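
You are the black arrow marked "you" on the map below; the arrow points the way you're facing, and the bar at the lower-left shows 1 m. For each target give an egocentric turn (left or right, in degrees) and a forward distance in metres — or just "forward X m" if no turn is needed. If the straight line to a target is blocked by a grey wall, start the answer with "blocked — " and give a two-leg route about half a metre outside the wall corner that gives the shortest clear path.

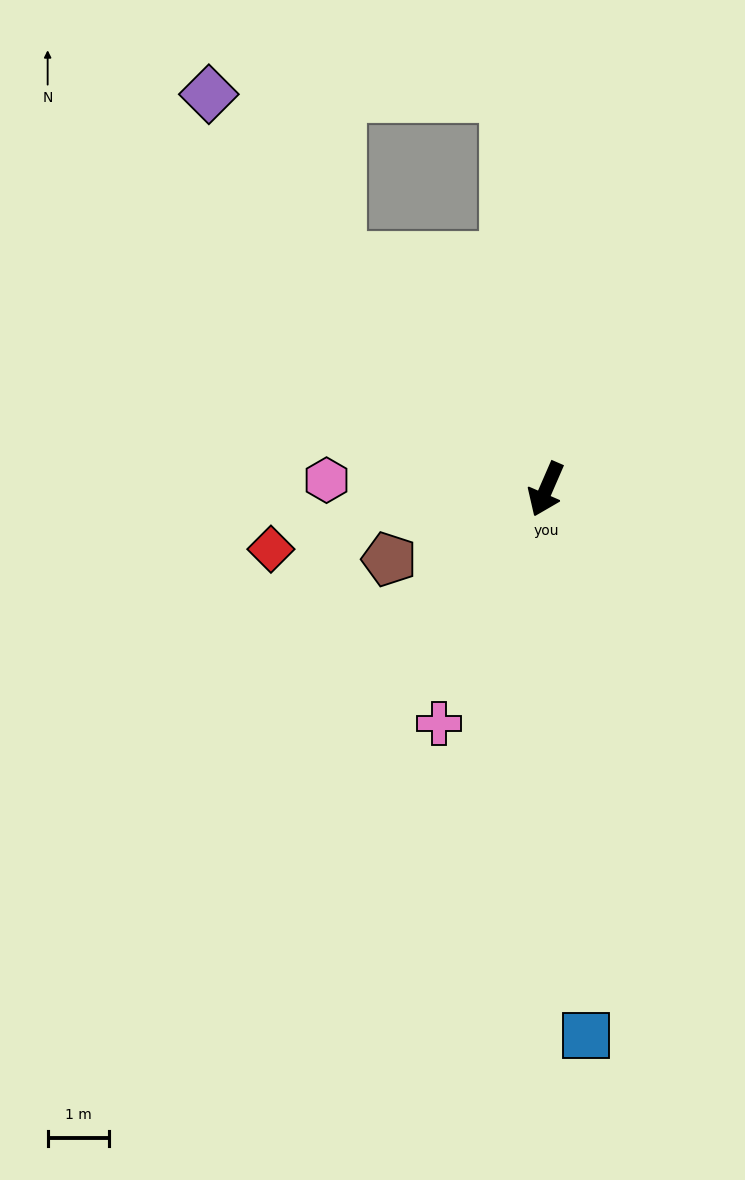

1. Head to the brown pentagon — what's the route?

turn right 42°, forward 2.8 m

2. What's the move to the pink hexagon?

turn right 69°, forward 3.6 m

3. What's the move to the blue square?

turn left 28°, forward 9.0 m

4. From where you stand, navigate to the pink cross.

forward 4.2 m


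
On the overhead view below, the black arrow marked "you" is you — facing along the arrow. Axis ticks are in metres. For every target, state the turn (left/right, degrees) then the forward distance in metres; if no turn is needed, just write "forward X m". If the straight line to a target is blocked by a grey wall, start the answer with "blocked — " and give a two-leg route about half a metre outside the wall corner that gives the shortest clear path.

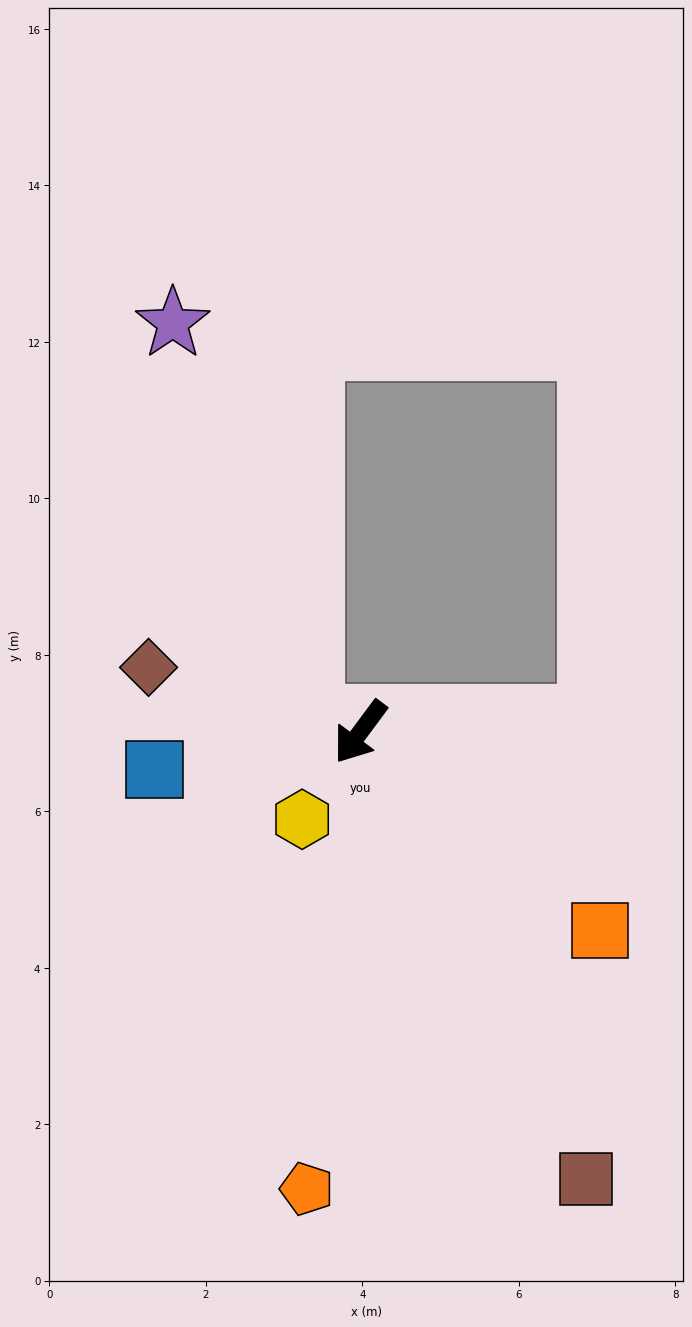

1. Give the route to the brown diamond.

turn right 70°, forward 2.8 m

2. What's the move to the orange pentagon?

turn left 30°, forward 5.9 m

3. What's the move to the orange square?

turn left 87°, forward 4.0 m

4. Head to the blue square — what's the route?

turn right 43°, forward 2.7 m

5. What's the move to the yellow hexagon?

turn left 3°, forward 1.3 m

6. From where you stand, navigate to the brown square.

turn left 63°, forward 6.4 m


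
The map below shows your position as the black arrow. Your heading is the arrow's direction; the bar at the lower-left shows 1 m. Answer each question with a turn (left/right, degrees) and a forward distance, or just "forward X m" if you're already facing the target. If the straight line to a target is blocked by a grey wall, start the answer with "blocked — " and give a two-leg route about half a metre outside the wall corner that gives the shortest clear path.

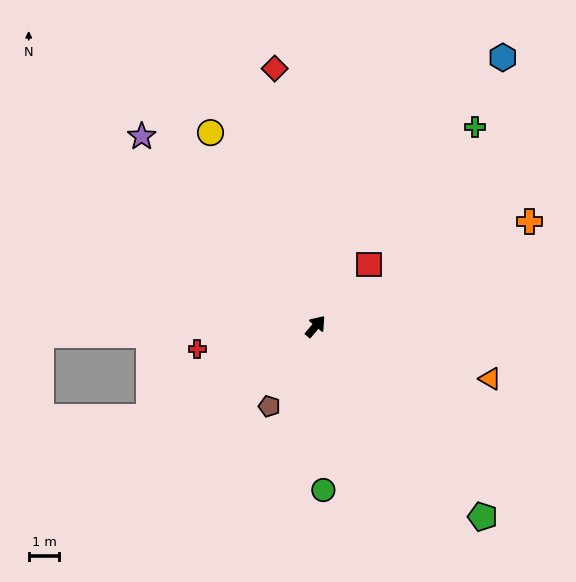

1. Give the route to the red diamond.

turn left 49°, forward 8.5 m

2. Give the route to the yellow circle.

turn left 69°, forward 7.2 m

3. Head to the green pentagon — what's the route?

turn right 98°, forward 8.3 m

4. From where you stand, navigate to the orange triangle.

turn right 66°, forward 5.9 m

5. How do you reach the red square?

forward 2.7 m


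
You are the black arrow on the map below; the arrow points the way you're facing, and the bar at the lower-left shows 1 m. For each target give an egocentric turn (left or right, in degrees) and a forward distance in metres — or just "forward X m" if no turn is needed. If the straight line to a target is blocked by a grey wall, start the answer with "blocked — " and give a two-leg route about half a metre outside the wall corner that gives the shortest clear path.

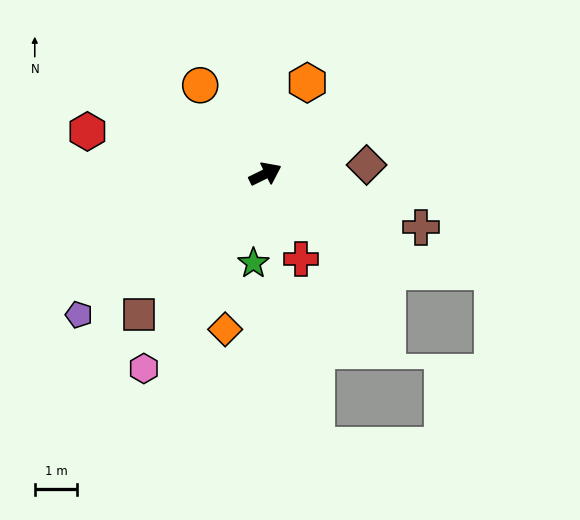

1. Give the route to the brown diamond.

turn right 21°, forward 2.4 m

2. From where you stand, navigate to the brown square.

turn right 158°, forward 4.5 m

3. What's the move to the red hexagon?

turn left 140°, forward 4.3 m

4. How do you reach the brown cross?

turn right 45°, forward 3.9 m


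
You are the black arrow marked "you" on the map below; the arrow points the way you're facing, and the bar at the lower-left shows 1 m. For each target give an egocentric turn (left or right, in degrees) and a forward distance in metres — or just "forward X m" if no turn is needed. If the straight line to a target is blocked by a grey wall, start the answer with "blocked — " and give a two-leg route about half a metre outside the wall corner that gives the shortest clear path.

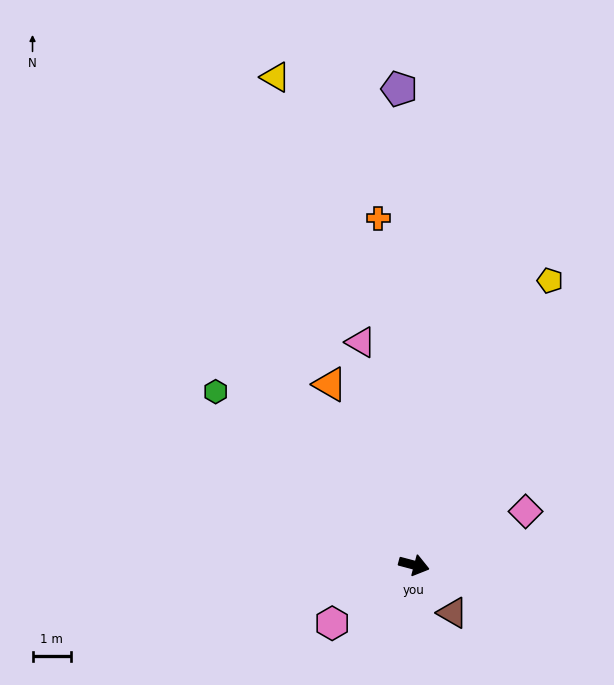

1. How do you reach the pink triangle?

turn left 118°, forward 6.0 m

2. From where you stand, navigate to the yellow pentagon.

turn left 79°, forward 8.2 m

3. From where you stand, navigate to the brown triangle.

turn right 36°, forward 1.6 m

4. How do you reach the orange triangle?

turn left 130°, forward 5.2 m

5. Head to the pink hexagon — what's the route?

turn right 130°, forward 2.6 m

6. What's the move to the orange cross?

turn left 111°, forward 9.1 m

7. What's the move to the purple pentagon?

turn left 107°, forward 12.4 m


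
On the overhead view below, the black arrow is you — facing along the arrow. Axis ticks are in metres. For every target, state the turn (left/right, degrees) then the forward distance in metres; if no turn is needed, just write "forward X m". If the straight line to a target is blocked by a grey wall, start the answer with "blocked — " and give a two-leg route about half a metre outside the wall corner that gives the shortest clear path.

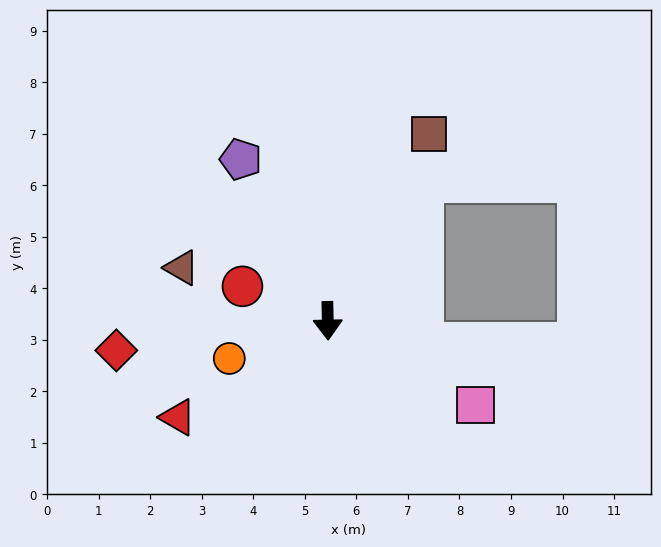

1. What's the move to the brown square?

turn left 150°, forward 4.1 m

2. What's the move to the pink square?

turn left 59°, forward 3.3 m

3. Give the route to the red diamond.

turn right 83°, forward 4.1 m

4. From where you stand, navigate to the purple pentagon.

turn right 153°, forward 3.6 m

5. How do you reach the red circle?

turn right 113°, forward 1.8 m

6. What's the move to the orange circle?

turn right 70°, forward 2.0 m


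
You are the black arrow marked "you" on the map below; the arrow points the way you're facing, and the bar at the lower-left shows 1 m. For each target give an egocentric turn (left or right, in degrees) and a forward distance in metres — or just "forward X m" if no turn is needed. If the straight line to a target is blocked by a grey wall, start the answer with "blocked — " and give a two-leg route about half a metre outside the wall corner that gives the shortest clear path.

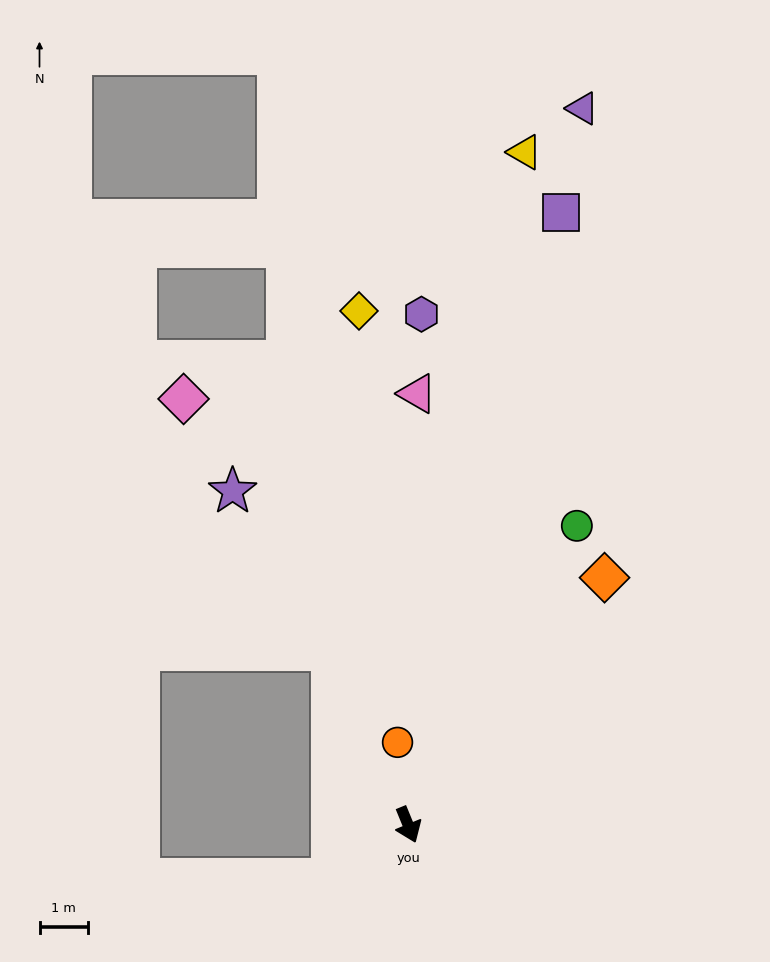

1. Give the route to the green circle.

turn left 128°, forward 7.0 m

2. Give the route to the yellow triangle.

turn left 148°, forward 14.0 m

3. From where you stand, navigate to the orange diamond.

turn left 119°, forward 6.5 m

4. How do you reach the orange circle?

turn left 165°, forward 1.7 m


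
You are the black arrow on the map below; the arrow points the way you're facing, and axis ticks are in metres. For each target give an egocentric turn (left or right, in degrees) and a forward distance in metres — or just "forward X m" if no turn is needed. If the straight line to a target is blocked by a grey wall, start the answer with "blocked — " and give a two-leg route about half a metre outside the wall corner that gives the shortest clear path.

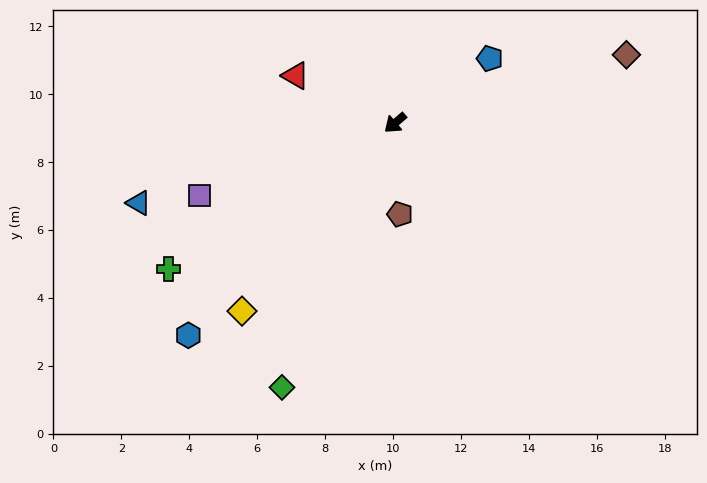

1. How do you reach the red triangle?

turn right 66°, forward 3.2 m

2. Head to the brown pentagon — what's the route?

turn left 52°, forward 2.7 m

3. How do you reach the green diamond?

turn left 26°, forward 8.5 m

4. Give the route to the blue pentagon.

turn left 174°, forward 3.4 m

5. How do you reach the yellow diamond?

turn left 10°, forward 7.1 m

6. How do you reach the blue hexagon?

turn left 5°, forward 8.7 m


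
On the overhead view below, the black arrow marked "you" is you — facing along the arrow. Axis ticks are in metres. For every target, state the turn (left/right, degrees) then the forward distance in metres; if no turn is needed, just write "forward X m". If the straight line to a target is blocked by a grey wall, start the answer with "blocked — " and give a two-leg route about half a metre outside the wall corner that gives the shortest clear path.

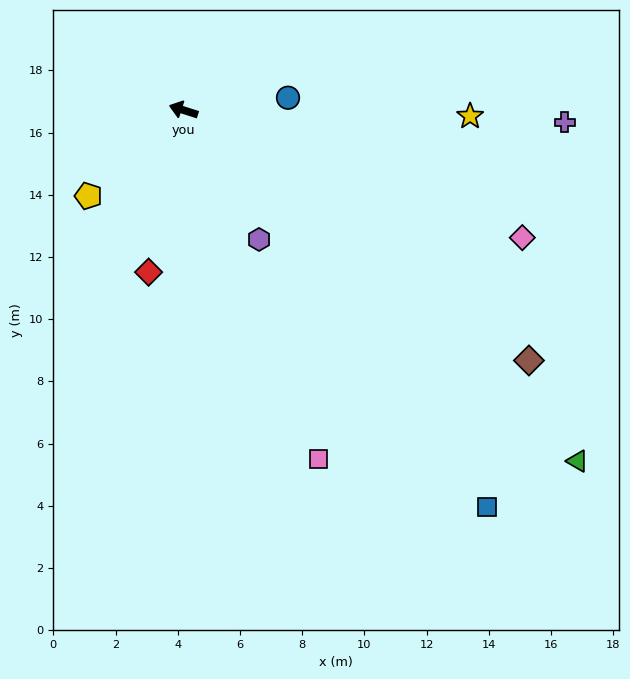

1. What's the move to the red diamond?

turn left 96°, forward 5.3 m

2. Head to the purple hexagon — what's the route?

turn left 138°, forward 4.8 m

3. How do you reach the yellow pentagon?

turn left 60°, forward 4.1 m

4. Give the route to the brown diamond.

turn left 162°, forward 13.7 m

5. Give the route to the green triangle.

turn left 156°, forward 17.0 m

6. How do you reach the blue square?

turn left 145°, forward 16.1 m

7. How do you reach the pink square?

turn left 129°, forward 12.0 m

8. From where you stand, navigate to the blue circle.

turn right 155°, forward 3.4 m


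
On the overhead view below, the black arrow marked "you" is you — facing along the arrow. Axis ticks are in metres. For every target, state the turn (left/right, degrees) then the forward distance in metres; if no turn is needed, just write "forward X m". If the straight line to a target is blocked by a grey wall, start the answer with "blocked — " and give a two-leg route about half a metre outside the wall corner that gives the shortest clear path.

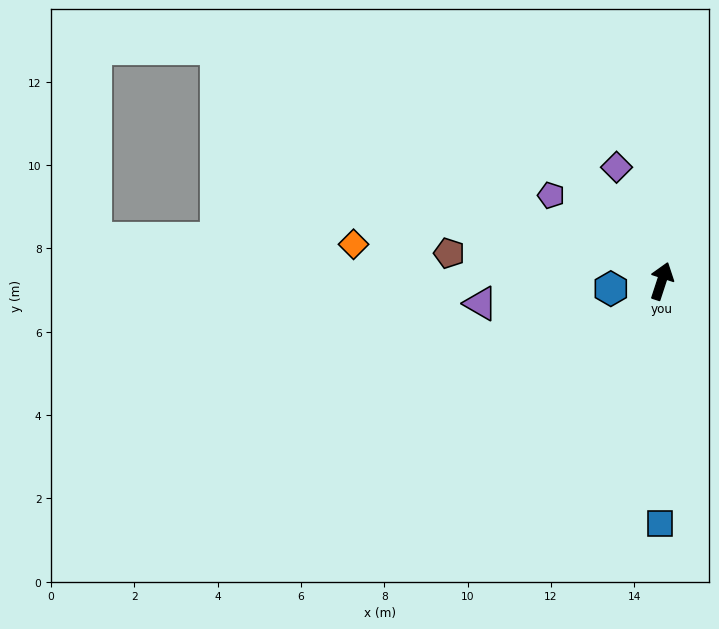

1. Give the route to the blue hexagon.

turn left 117°, forward 1.2 m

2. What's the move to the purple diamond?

turn left 40°, forward 2.9 m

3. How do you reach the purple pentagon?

turn left 70°, forward 3.4 m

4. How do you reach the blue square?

turn right 162°, forward 5.8 m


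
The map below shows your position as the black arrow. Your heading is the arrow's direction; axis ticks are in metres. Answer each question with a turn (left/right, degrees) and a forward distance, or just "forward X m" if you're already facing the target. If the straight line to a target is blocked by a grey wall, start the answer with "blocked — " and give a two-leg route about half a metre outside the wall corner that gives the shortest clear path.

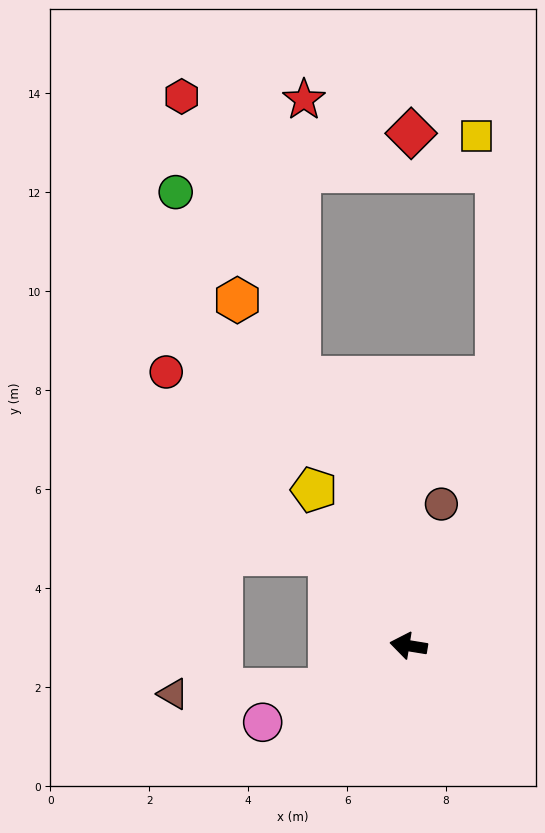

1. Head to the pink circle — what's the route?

turn left 37°, forward 3.3 m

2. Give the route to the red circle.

turn right 39°, forward 7.4 m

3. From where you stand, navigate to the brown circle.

turn right 94°, forward 2.9 m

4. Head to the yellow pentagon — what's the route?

turn right 49°, forward 3.7 m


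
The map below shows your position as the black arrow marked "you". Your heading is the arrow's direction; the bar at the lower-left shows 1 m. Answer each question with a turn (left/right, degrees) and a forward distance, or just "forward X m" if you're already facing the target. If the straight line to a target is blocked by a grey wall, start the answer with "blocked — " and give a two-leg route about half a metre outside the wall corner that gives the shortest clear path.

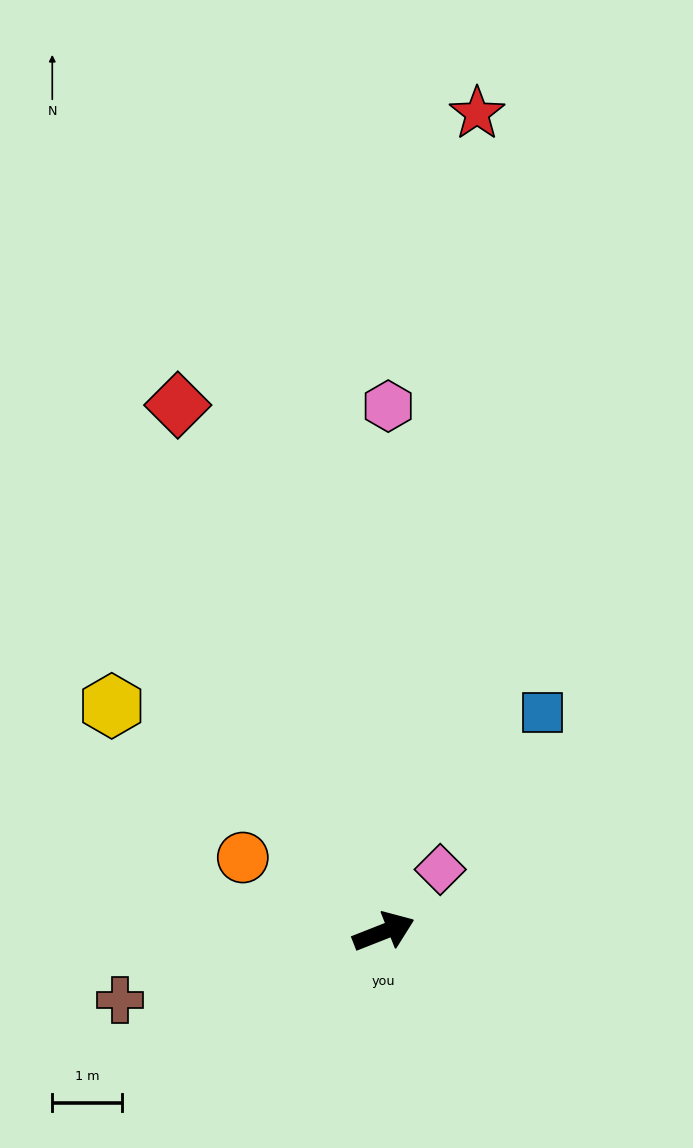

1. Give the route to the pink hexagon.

turn left 68°, forward 7.5 m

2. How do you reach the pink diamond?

turn left 26°, forward 1.2 m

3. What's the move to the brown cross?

turn left 173°, forward 3.9 m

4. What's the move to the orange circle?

turn left 131°, forward 2.3 m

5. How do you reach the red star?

turn left 62°, forward 11.8 m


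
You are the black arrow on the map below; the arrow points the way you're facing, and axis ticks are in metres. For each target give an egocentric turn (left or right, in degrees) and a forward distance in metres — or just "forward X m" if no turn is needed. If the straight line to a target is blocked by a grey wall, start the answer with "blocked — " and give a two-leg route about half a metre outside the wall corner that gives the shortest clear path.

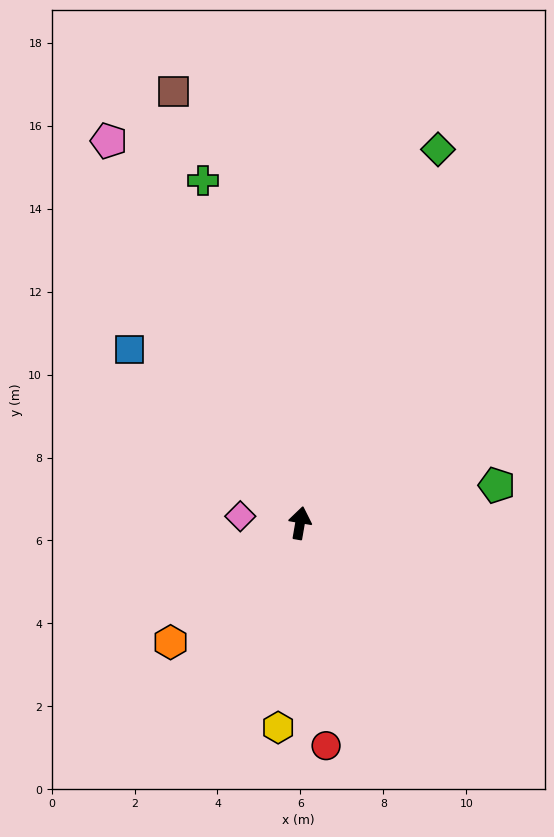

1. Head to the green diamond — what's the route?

turn right 10°, forward 9.6 m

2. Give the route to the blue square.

turn left 54°, forward 5.9 m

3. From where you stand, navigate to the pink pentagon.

turn left 36°, forward 10.3 m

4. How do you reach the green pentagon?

turn right 69°, forward 4.8 m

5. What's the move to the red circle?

turn right 164°, forward 5.4 m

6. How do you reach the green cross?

turn left 26°, forward 8.6 m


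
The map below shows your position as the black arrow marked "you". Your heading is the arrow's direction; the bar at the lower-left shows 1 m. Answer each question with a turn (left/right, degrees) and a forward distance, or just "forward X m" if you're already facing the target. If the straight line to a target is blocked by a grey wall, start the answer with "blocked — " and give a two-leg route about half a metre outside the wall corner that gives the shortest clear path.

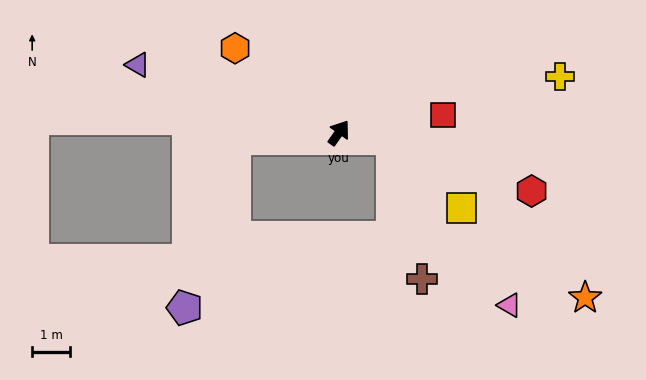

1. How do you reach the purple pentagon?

blocked — turn left 129°, forward 2.8 m, then turn left 70°, forward 4.7 m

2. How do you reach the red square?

turn right 45°, forward 2.8 m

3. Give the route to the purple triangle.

turn left 107°, forward 5.6 m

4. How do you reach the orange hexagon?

turn left 86°, forward 3.6 m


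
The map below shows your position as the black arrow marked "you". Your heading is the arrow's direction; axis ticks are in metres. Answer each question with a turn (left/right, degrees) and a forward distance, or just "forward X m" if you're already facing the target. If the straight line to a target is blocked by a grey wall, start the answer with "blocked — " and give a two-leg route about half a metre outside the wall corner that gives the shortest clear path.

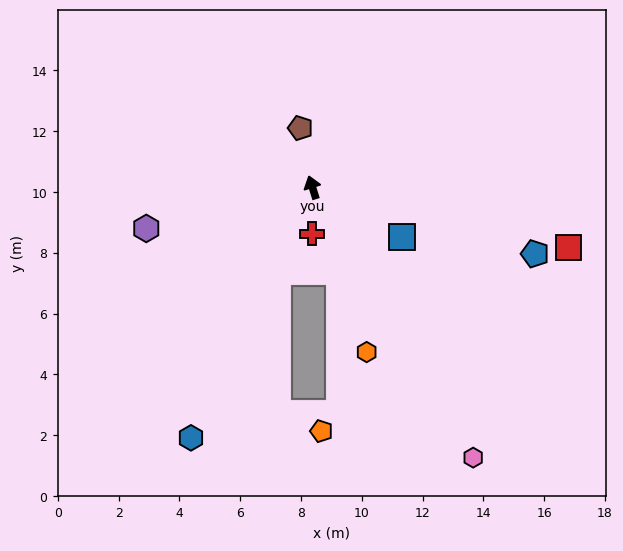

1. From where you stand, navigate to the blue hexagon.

turn left 137°, forward 9.2 m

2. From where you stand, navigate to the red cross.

turn left 162°, forward 1.5 m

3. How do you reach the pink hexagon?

turn right 167°, forward 10.3 m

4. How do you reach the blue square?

turn right 136°, forward 3.4 m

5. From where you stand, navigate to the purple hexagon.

turn left 86°, forward 5.6 m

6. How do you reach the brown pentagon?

turn right 6°, forward 2.0 m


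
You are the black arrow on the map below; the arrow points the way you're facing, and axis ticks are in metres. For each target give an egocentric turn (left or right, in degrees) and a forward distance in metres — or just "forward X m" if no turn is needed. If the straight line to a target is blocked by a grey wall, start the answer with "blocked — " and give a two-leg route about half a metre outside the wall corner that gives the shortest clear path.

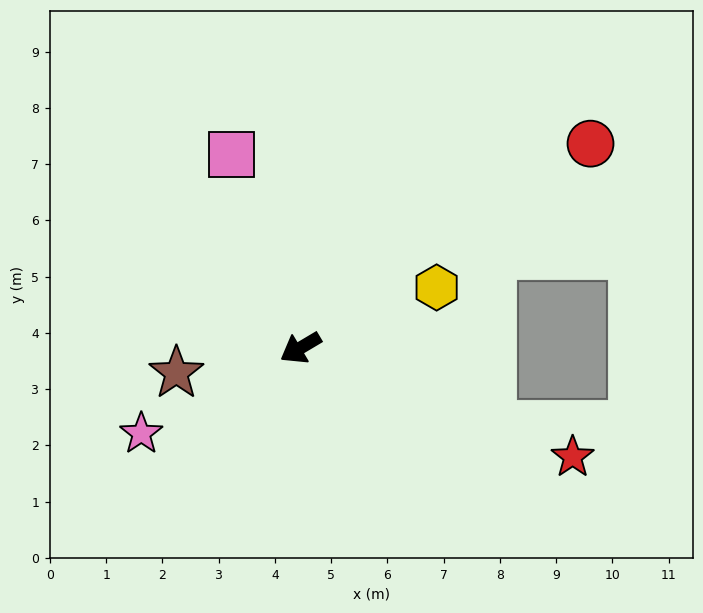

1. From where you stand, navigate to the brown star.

turn right 19°, forward 2.3 m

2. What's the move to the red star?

turn left 127°, forward 5.2 m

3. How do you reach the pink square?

turn right 101°, forward 3.6 m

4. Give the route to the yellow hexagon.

turn left 173°, forward 2.6 m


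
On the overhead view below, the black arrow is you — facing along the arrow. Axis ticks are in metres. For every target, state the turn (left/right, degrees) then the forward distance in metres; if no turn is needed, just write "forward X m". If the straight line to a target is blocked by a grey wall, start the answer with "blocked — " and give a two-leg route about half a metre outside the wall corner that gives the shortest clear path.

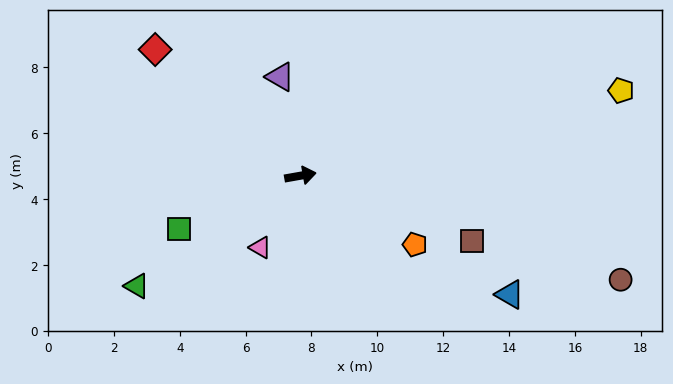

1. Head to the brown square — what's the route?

turn right 31°, forward 5.6 m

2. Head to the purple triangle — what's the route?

turn left 92°, forward 3.1 m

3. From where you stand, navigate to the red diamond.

turn left 129°, forward 5.8 m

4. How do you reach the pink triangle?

turn right 129°, forward 2.5 m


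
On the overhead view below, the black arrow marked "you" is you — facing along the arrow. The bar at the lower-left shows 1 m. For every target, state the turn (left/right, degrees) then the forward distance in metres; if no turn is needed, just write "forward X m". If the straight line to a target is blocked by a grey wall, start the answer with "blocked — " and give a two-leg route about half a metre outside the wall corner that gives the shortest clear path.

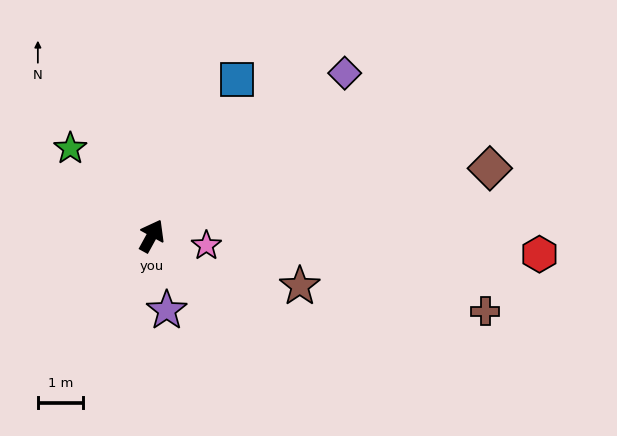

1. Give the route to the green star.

turn left 72°, forward 2.6 m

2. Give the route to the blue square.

forward 3.9 m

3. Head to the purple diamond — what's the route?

turn right 21°, forward 5.5 m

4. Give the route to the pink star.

turn right 71°, forward 1.2 m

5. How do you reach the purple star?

turn right 140°, forward 1.7 m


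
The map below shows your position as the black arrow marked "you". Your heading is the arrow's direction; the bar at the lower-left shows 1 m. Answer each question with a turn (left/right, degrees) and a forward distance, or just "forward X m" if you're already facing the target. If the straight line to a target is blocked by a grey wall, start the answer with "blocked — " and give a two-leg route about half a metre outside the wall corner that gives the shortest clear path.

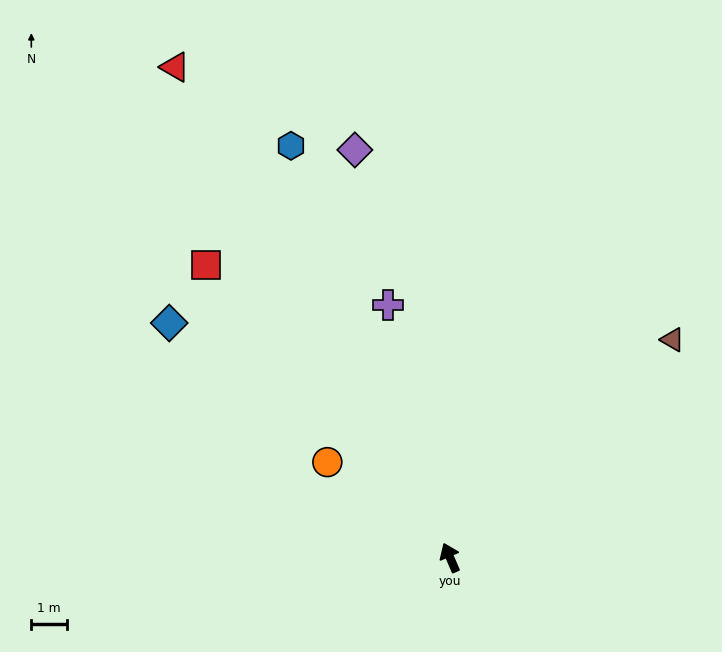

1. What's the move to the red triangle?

turn left 6°, forward 15.7 m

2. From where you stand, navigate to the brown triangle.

turn right 69°, forward 8.7 m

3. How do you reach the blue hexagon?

turn right 2°, forward 12.3 m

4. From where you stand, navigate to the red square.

turn left 17°, forward 10.7 m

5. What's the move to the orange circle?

turn left 29°, forward 4.3 m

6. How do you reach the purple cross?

turn right 10°, forward 7.3 m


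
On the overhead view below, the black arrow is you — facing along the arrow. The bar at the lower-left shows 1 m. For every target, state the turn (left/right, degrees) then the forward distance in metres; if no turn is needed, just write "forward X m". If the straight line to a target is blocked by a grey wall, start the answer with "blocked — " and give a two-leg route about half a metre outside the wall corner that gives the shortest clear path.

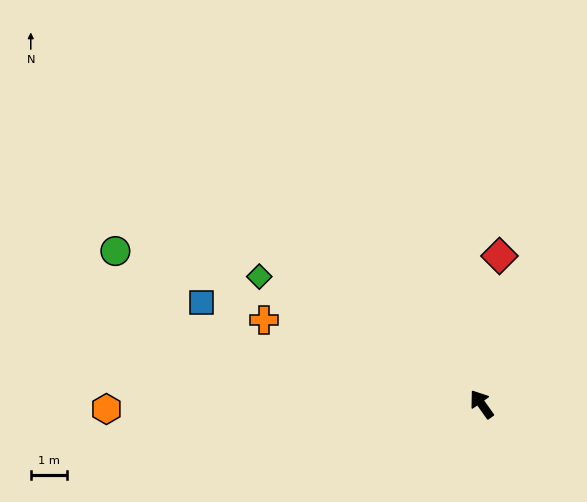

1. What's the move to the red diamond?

turn right 42°, forward 4.1 m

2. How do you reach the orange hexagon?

turn left 55°, forward 10.4 m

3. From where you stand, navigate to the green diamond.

turn left 25°, forward 7.1 m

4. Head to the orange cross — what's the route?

turn left 34°, forward 6.5 m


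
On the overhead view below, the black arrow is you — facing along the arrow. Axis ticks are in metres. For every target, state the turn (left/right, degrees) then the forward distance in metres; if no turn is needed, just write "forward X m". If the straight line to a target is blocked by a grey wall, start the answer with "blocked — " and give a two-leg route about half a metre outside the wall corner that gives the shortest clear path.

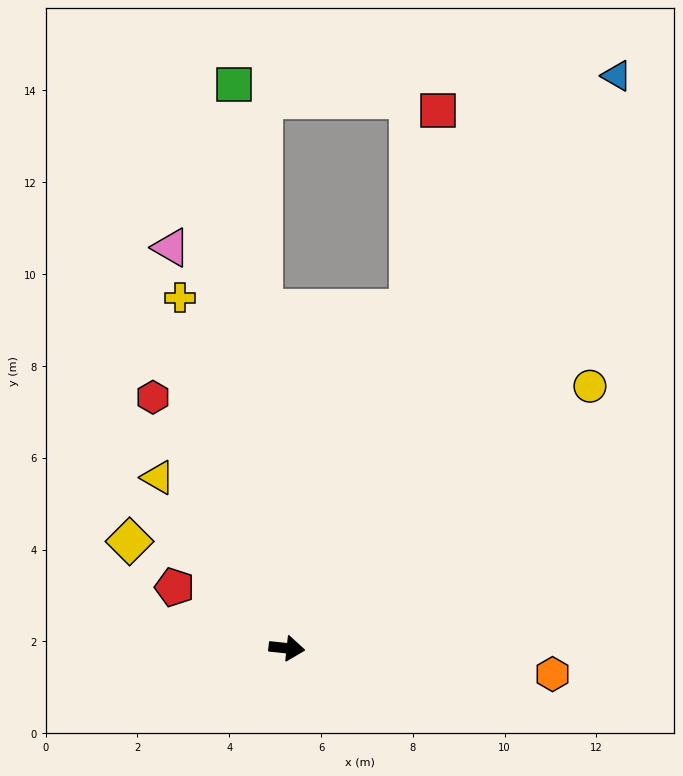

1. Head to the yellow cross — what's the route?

turn left 113°, forward 8.0 m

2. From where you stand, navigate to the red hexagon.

turn left 124°, forward 6.2 m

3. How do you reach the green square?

turn left 101°, forward 12.3 m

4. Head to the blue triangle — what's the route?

turn left 66°, forward 14.4 m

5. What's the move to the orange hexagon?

forward 5.8 m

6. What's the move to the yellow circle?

turn left 47°, forward 8.7 m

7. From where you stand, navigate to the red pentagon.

turn left 158°, forward 2.8 m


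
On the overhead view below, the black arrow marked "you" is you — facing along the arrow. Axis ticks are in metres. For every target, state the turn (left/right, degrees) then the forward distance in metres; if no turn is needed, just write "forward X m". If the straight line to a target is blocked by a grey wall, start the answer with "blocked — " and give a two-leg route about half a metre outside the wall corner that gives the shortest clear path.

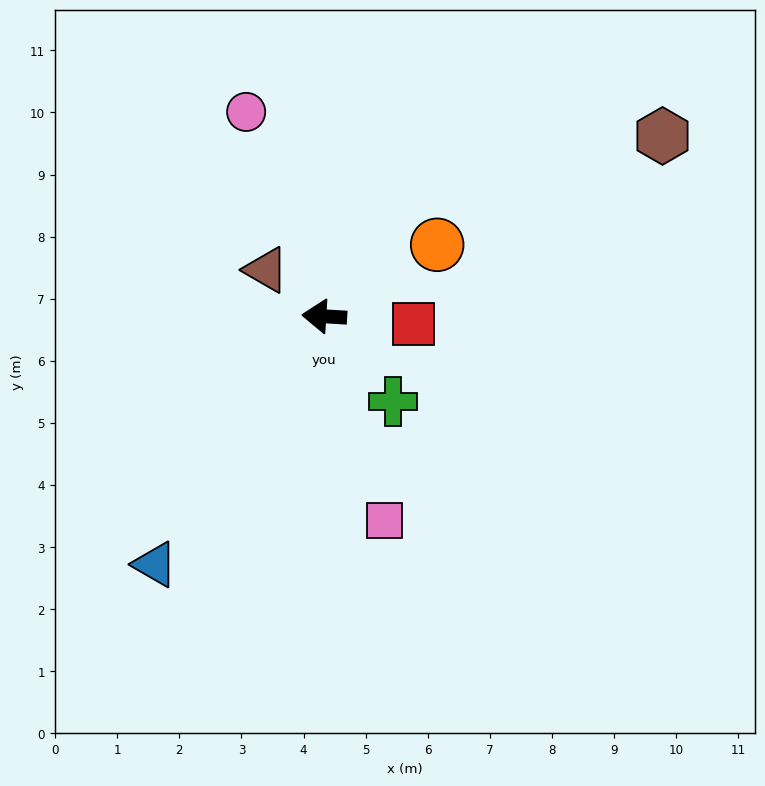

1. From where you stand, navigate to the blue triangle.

turn left 59°, forward 4.8 m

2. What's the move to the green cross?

turn left 132°, forward 1.8 m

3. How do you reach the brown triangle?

turn right 35°, forward 1.2 m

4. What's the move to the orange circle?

turn right 144°, forward 2.2 m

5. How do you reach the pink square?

turn left 110°, forward 3.4 m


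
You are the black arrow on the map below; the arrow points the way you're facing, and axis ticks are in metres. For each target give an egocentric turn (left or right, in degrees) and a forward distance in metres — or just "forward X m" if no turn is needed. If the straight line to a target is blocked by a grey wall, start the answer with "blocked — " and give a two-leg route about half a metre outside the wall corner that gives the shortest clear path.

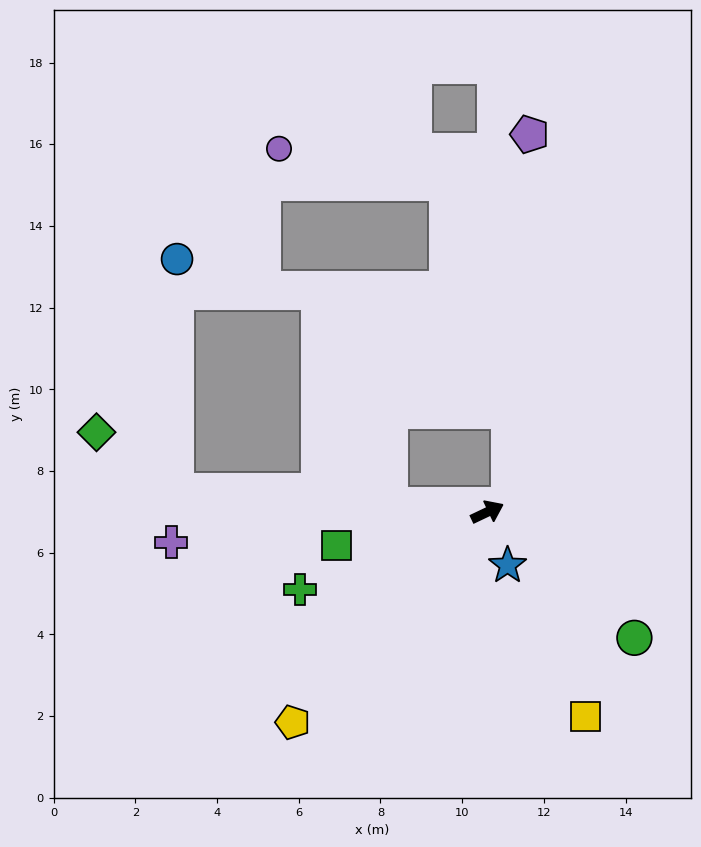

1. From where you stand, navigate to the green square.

turn left 167°, forward 3.8 m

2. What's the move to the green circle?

turn right 66°, forward 4.7 m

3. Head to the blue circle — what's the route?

blocked — turn left 151°, forward 7.6 m, then turn right 86°, forward 5.7 m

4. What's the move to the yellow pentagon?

turn right 158°, forward 7.0 m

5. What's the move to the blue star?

turn right 95°, forward 1.4 m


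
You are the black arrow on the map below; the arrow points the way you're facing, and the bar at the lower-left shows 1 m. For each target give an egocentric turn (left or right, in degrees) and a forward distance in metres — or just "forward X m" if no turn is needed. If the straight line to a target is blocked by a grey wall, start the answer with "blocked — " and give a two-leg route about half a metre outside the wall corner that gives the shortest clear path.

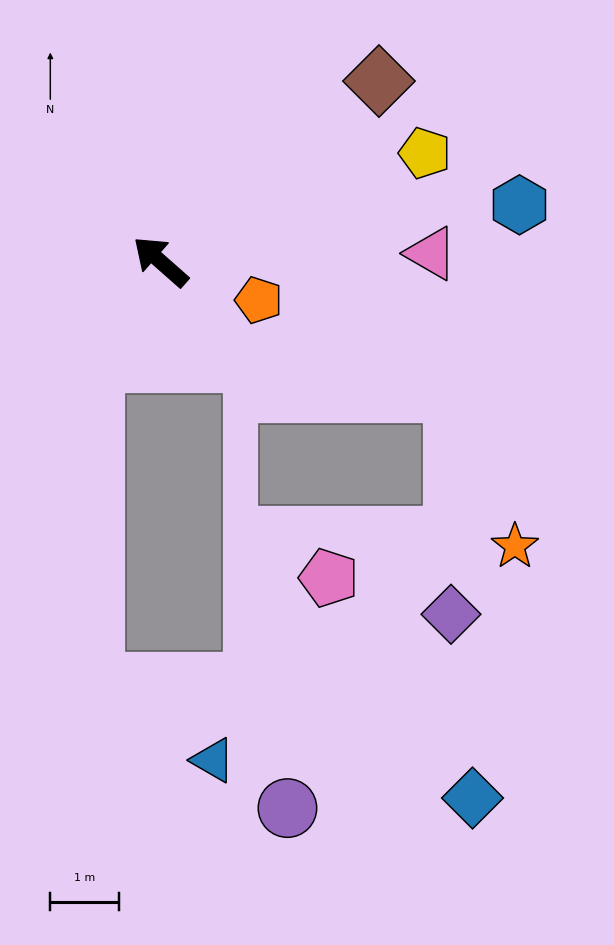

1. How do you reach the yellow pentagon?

turn right 116°, forward 4.1 m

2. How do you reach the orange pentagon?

turn right 160°, forward 1.5 m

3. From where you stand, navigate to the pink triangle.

turn right 137°, forward 3.9 m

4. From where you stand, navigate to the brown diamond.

turn right 99°, forward 4.1 m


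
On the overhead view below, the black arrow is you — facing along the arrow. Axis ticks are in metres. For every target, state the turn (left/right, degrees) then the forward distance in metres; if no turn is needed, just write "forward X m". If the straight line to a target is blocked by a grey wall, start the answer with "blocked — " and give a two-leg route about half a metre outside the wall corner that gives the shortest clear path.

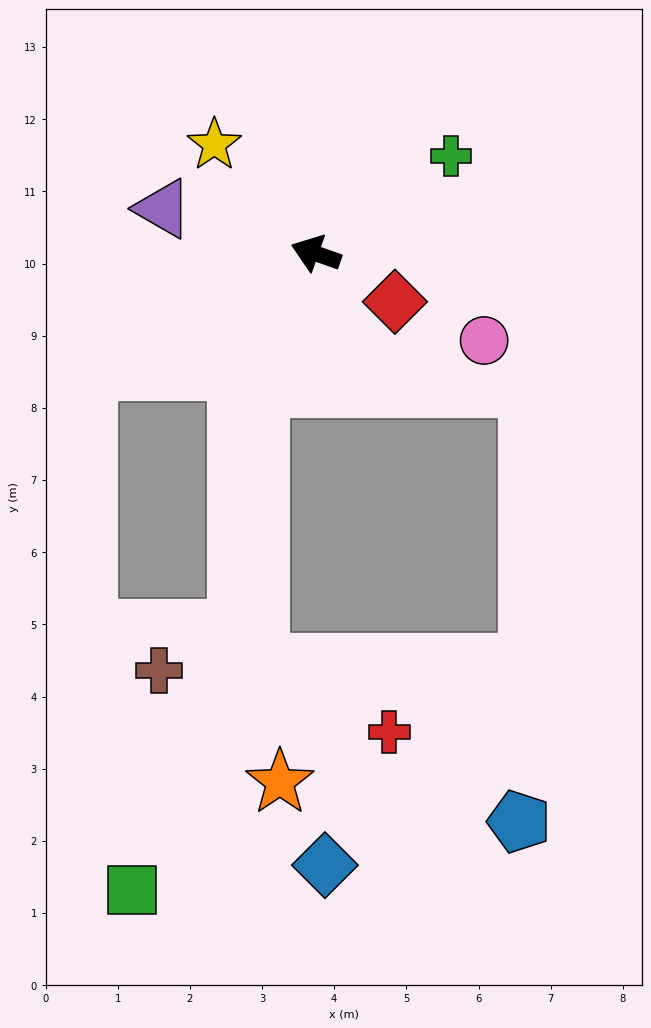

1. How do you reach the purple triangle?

turn left 3°, forward 2.2 m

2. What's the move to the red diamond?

turn left 168°, forward 1.3 m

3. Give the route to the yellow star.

turn right 28°, forward 2.1 m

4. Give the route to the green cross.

turn right 125°, forward 2.3 m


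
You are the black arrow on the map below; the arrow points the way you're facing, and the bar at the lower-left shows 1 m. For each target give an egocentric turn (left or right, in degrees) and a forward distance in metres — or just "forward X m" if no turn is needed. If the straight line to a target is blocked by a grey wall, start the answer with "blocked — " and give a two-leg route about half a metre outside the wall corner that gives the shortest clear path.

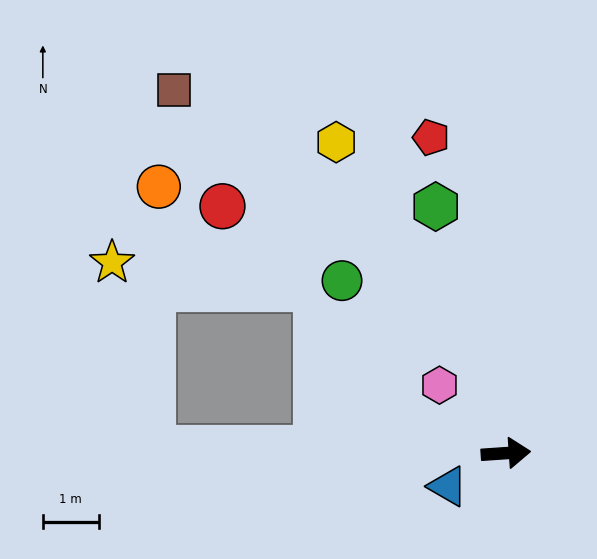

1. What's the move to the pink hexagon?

turn left 130°, forward 1.7 m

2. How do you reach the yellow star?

blocked — turn left 175°, forward 6.4 m, then turn right 77°, forward 3.4 m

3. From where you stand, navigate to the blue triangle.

turn right 154°, forward 1.2 m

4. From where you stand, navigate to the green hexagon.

turn left 102°, forward 4.6 m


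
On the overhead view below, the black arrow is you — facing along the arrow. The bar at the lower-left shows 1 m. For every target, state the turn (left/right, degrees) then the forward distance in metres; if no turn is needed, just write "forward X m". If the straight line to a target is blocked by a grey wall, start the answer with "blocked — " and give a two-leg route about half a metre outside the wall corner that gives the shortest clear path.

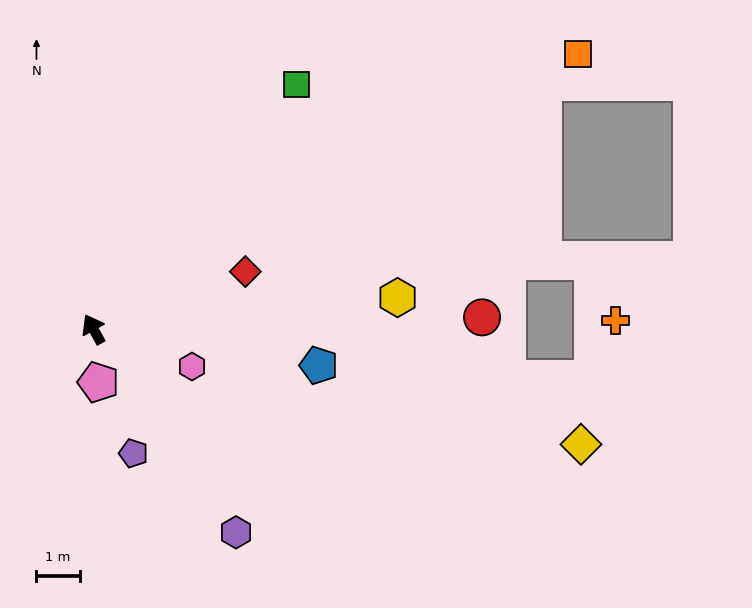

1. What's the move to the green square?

turn right 69°, forward 7.3 m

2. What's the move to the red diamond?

turn right 98°, forward 3.8 m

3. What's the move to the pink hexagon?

turn right 140°, forward 2.4 m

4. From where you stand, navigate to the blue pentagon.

turn right 128°, forward 5.3 m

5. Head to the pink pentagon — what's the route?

turn left 156°, forward 1.2 m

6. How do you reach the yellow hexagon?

turn right 113°, forward 7.1 m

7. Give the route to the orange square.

turn right 89°, forward 12.9 m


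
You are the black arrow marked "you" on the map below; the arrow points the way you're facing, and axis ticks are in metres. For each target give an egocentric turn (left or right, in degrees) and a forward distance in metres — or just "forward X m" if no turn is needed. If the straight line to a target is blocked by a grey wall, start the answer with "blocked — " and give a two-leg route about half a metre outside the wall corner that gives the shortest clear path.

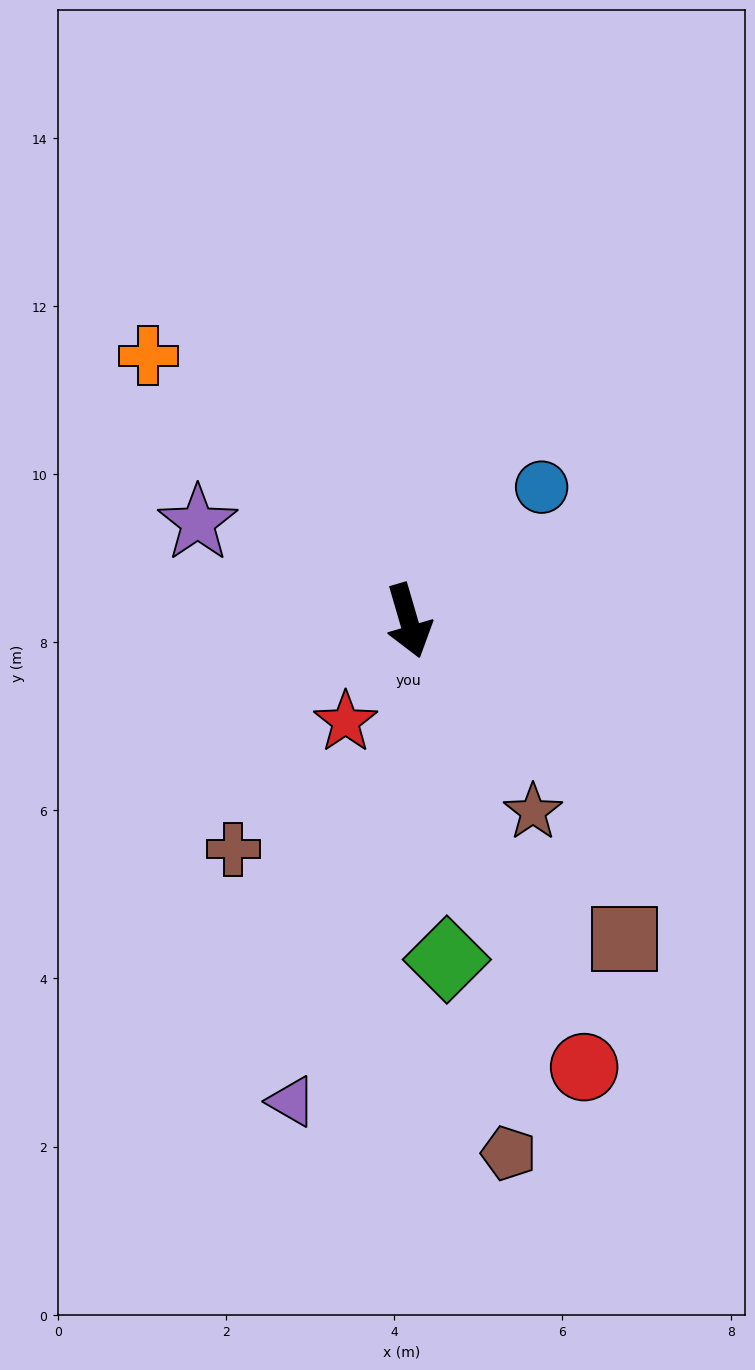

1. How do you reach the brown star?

turn left 17°, forward 2.7 m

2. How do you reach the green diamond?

turn right 10°, forward 4.1 m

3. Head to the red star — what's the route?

turn right 48°, forward 1.4 m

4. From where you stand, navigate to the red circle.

turn left 5°, forward 5.7 m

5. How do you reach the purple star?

turn right 131°, forward 2.8 m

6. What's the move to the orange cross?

turn right 152°, forward 4.4 m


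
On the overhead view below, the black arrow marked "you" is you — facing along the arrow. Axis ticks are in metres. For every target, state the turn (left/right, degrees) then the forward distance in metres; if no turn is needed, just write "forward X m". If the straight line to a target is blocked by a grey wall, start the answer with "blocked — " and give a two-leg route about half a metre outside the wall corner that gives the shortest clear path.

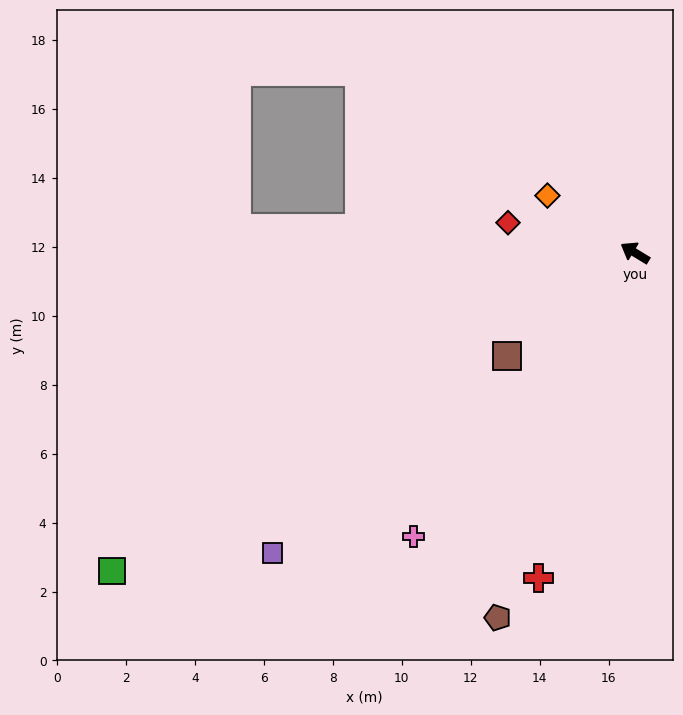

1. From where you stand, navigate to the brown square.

turn left 70°, forward 4.8 m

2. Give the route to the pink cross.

turn left 83°, forward 10.4 m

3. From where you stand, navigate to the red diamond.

turn left 18°, forward 3.8 m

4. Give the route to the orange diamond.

forward 3.0 m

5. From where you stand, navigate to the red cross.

turn left 105°, forward 9.8 m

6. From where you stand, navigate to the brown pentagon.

turn left 101°, forward 11.3 m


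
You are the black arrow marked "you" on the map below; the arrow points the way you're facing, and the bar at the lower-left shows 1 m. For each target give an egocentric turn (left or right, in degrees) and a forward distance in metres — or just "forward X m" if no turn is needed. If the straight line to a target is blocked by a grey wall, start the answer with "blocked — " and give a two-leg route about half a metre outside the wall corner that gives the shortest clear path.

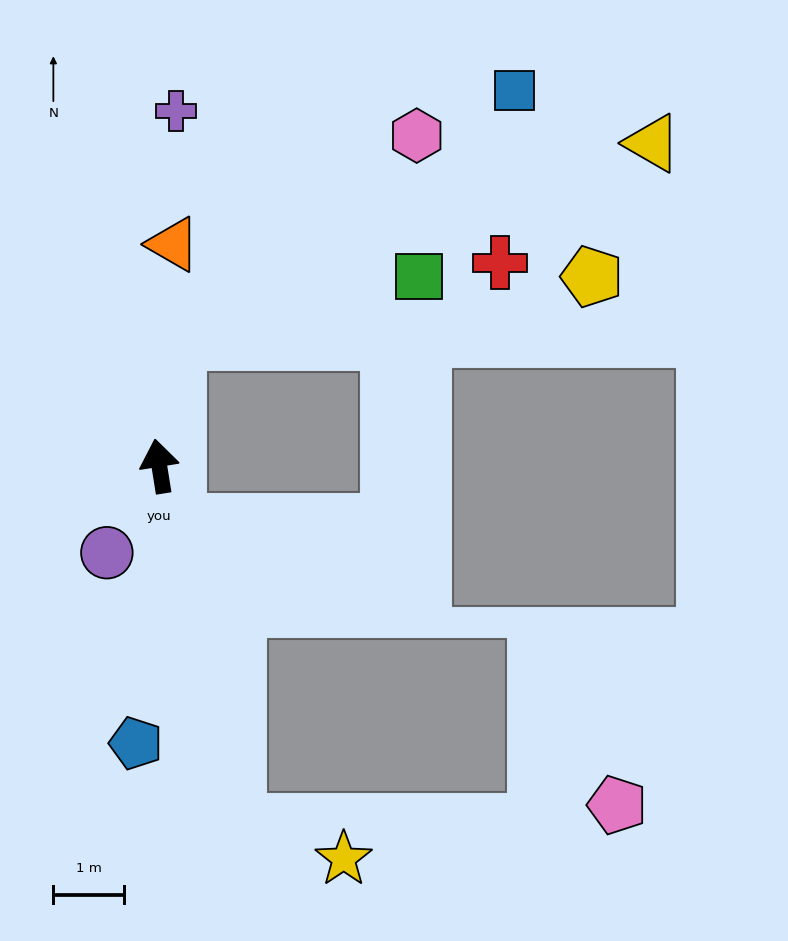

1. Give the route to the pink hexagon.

blocked — turn right 17°, forward 1.8 m, then turn right 42°, forward 4.4 m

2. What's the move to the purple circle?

turn left 140°, forward 1.4 m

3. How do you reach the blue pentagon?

turn left 166°, forward 3.9 m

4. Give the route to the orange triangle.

turn right 13°, forward 3.1 m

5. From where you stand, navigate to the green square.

blocked — turn right 17°, forward 1.8 m, then turn right 67°, forward 3.5 m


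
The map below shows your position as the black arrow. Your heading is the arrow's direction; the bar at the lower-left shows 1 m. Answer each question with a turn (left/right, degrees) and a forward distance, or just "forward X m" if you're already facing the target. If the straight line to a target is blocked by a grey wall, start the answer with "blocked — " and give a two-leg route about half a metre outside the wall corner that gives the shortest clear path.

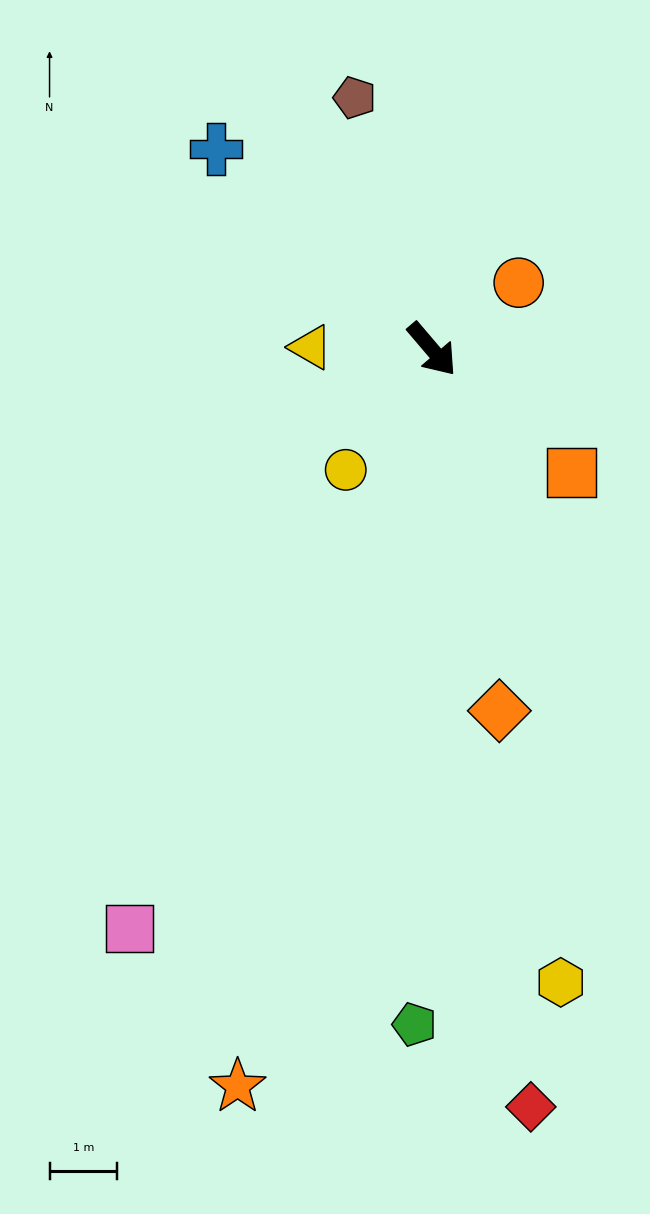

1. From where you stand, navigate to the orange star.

turn right 55°, forward 11.2 m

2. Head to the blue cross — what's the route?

turn right 173°, forward 4.3 m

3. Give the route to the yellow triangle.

turn right 131°, forward 1.8 m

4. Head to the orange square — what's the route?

turn left 8°, forward 2.7 m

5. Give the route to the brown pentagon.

turn left 157°, forward 3.9 m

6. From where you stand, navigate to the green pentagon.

turn right 42°, forward 10.0 m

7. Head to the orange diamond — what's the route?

turn right 30°, forward 5.4 m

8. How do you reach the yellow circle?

turn right 76°, forward 2.2 m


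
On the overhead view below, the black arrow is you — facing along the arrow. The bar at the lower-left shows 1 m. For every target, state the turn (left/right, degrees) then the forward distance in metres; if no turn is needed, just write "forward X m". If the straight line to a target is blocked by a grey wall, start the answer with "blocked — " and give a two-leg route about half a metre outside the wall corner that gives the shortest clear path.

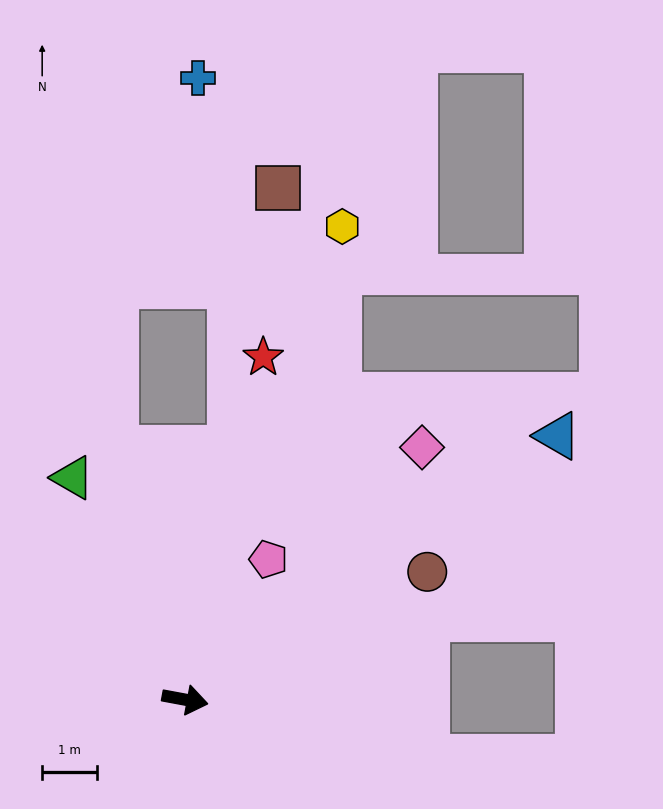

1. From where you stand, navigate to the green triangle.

turn left 127°, forward 4.6 m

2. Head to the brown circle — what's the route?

turn left 38°, forward 5.0 m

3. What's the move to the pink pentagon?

turn left 70°, forward 3.0 m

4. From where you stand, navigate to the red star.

turn left 88°, forward 6.4 m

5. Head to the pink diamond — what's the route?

turn left 57°, forward 6.3 m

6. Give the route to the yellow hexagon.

turn left 82°, forward 9.1 m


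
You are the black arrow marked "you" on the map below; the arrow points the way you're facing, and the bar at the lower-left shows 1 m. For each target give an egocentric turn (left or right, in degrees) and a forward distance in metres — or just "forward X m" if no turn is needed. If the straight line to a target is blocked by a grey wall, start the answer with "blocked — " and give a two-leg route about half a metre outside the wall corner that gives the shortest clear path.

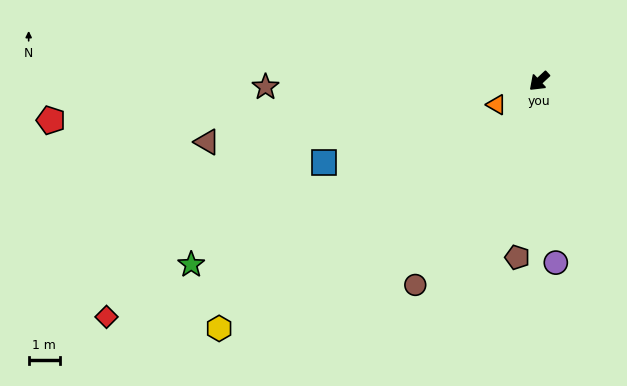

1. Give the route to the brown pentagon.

turn left 40°, forward 5.7 m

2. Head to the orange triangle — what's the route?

turn right 14°, forward 1.6 m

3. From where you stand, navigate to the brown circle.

turn left 16°, forward 7.6 m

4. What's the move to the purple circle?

turn left 52°, forward 5.8 m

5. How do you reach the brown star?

turn right 42°, forward 8.7 m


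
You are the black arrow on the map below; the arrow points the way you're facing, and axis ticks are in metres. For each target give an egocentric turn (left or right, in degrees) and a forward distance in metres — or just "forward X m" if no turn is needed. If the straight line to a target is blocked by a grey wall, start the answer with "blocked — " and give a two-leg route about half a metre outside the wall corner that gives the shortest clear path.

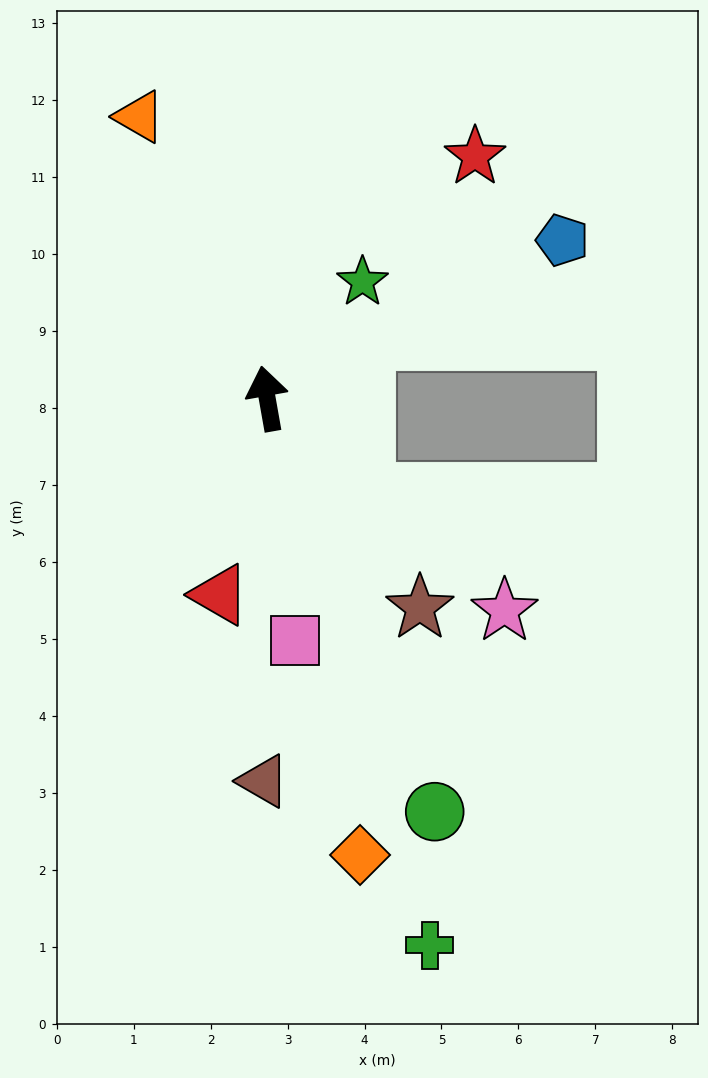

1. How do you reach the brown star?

turn right 154°, forward 3.4 m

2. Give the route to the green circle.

turn right 168°, forward 5.8 m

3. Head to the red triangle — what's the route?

turn left 156°, forward 2.6 m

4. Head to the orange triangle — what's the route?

turn left 14°, forward 4.0 m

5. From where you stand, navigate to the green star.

turn right 49°, forward 2.0 m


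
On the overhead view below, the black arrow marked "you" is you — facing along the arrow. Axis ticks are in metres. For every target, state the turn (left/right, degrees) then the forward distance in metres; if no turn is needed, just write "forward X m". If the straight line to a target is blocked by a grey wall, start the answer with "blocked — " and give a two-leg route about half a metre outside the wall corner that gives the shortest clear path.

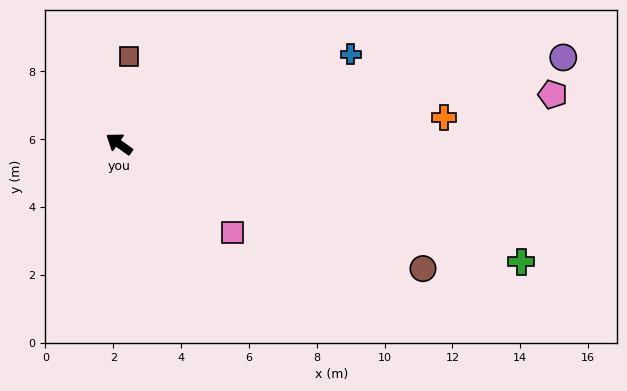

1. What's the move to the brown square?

turn right 61°, forward 2.6 m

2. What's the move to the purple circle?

turn right 134°, forward 13.3 m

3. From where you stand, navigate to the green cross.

turn right 161°, forward 12.3 m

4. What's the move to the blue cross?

turn right 123°, forward 7.3 m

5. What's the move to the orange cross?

turn right 140°, forward 9.6 m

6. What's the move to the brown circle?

turn right 167°, forward 9.7 m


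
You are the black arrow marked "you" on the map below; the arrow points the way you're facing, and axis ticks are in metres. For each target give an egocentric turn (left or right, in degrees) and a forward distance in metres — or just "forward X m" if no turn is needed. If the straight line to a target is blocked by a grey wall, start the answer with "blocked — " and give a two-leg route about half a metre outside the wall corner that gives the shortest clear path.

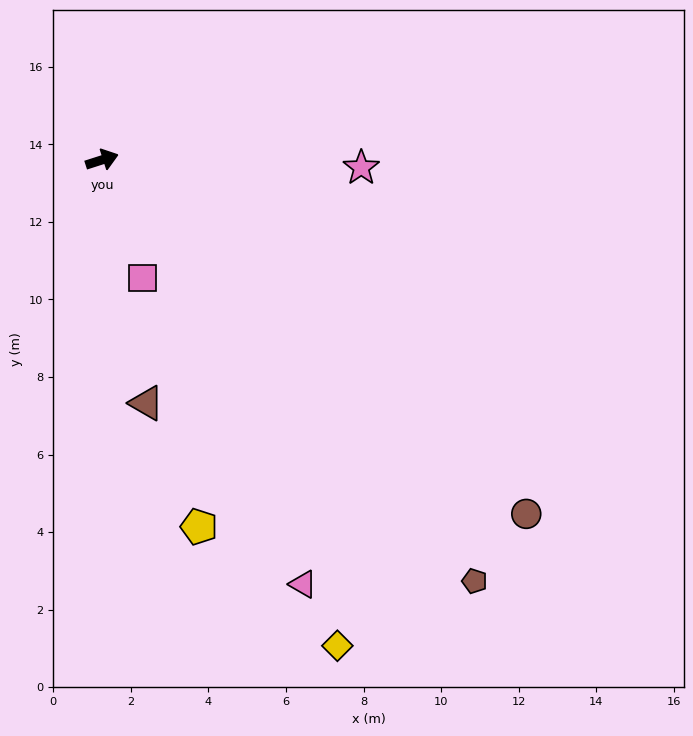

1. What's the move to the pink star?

turn right 20°, forward 6.7 m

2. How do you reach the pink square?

turn right 89°, forward 3.2 m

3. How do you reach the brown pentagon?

turn right 66°, forward 14.5 m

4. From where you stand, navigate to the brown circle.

turn right 58°, forward 14.3 m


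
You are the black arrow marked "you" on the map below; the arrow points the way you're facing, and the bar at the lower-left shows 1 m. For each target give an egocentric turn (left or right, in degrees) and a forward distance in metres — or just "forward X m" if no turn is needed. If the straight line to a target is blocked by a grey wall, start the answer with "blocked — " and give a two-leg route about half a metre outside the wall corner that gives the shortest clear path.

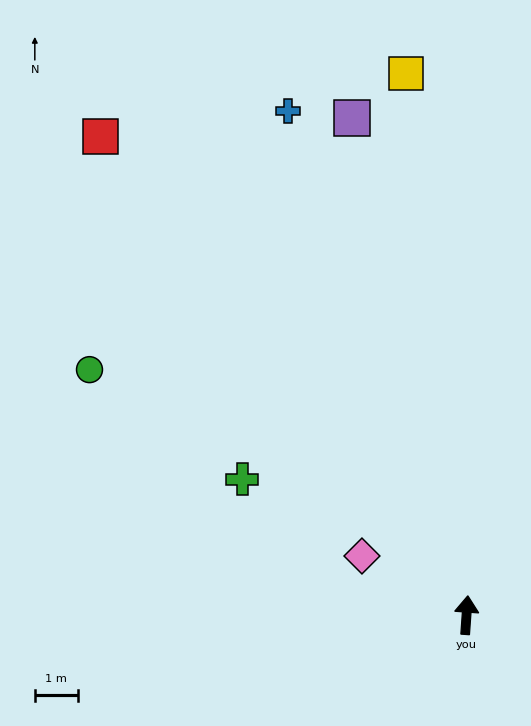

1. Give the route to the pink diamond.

turn left 64°, forward 2.8 m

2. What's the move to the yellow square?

turn left 10°, forward 12.7 m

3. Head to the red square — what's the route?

turn left 41°, forward 14.0 m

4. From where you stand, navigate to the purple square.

turn left 17°, forward 11.9 m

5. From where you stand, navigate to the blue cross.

turn left 23°, forward 12.5 m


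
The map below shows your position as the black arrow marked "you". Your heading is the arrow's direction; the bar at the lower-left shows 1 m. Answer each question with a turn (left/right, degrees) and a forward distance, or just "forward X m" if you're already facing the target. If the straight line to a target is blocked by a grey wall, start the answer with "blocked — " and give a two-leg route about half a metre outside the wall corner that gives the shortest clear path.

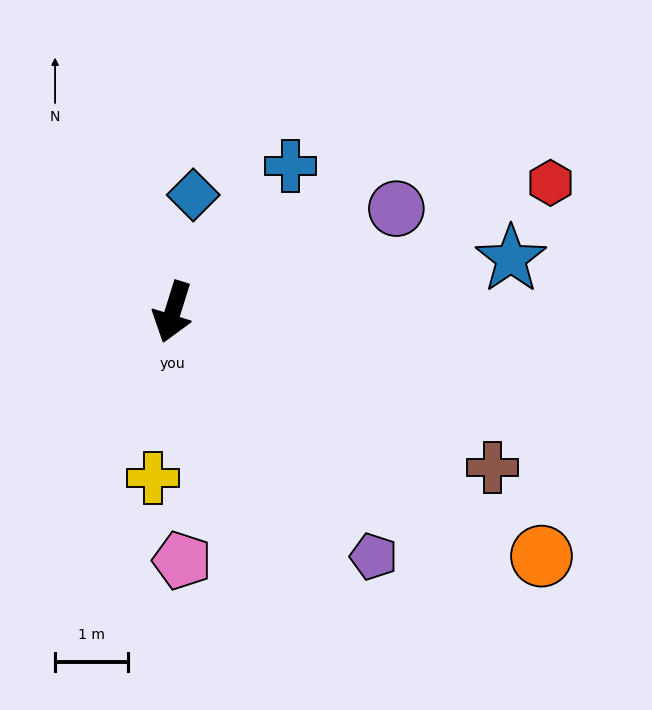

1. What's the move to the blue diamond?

turn right 173°, forward 1.6 m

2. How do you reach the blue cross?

turn left 158°, forward 2.6 m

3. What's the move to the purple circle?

turn left 132°, forward 3.4 m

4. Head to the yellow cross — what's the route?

turn left 10°, forward 2.3 m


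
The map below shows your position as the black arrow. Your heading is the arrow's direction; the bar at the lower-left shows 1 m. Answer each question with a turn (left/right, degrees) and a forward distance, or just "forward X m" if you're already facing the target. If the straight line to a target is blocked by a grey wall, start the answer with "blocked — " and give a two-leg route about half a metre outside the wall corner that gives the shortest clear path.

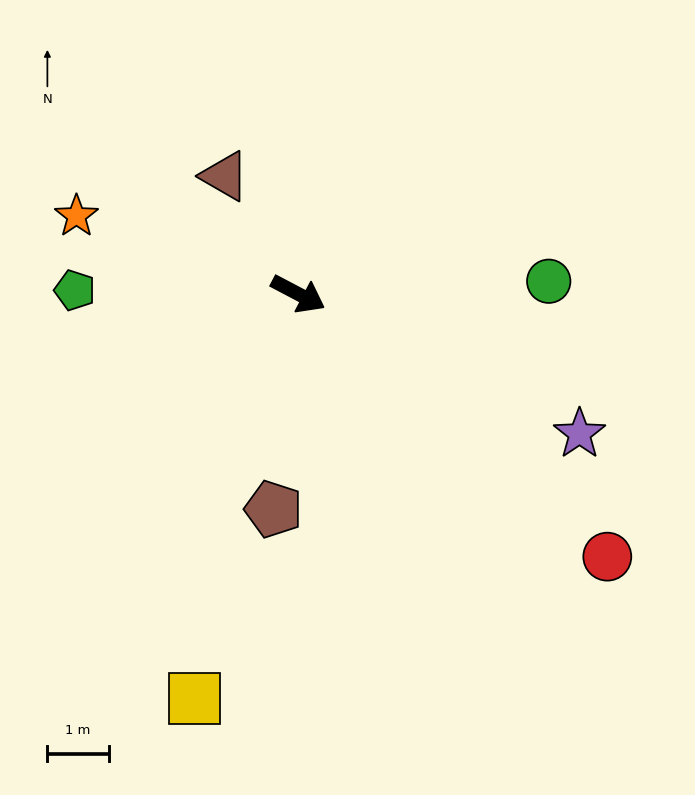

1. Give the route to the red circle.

turn right 13°, forward 6.6 m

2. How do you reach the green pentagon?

turn right 153°, forward 3.6 m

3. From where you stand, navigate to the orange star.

turn right 172°, forward 3.8 m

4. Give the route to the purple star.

forward 5.1 m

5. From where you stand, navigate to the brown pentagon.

turn right 69°, forward 3.5 m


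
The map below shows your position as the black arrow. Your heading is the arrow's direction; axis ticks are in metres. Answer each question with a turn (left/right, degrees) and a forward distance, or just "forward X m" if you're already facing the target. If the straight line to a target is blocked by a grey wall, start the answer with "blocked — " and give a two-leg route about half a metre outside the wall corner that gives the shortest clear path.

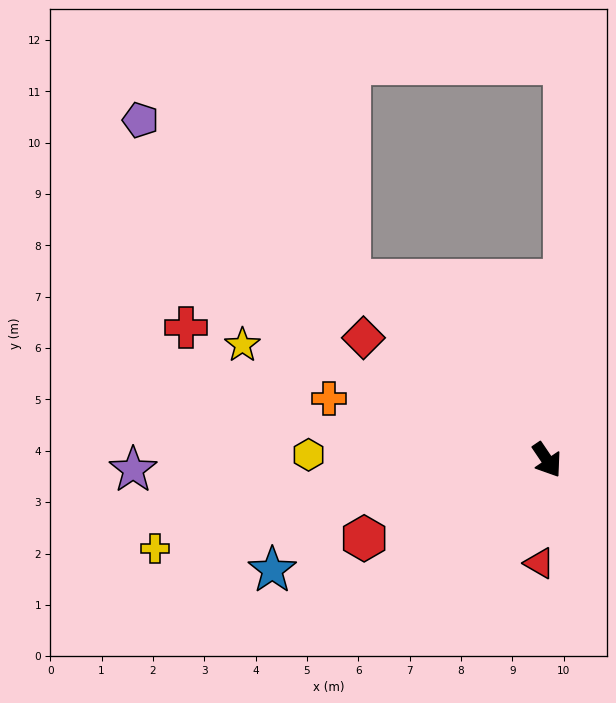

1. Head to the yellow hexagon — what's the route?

turn right 125°, forward 4.6 m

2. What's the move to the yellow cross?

turn right 111°, forward 7.8 m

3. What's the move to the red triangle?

turn right 38°, forward 2.0 m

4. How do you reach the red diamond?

turn right 158°, forward 4.3 m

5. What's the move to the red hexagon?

turn right 101°, forward 3.9 m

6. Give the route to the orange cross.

turn right 140°, forward 4.4 m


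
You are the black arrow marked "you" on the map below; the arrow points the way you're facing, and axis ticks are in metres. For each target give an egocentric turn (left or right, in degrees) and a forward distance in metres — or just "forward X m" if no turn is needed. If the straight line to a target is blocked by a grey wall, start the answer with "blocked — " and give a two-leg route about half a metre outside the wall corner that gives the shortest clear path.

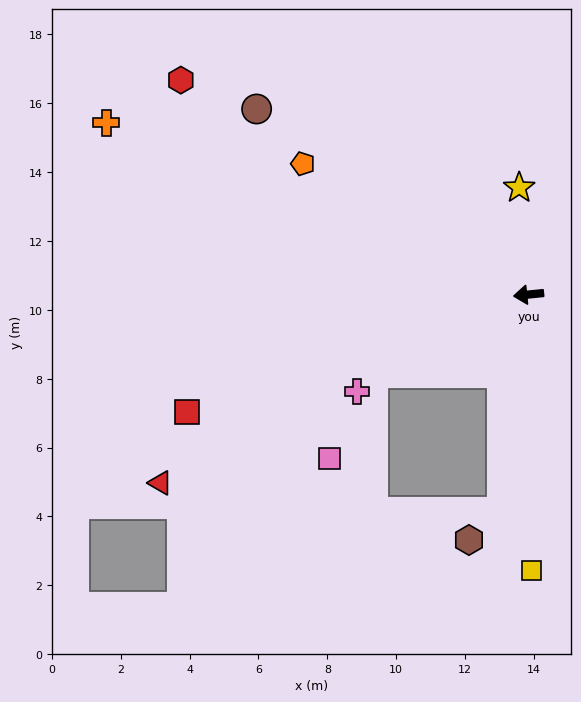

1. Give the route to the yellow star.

turn right 91°, forward 3.1 m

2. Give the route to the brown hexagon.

blocked — turn left 77°, forward 6.4 m, then turn right 42°, forward 1.3 m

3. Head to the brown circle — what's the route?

turn right 40°, forward 9.6 m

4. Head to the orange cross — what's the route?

turn right 28°, forward 13.2 m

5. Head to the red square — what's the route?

turn left 13°, forward 10.5 m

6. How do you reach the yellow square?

turn left 85°, forward 8.0 m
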